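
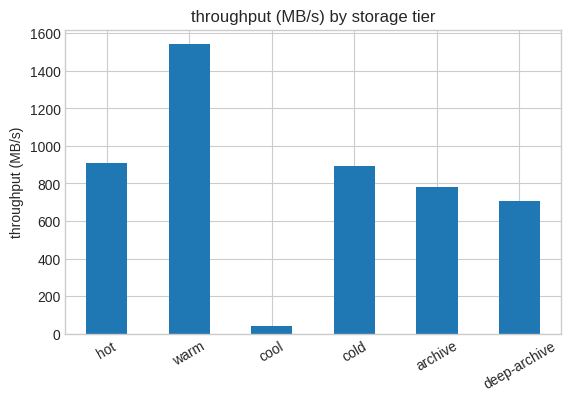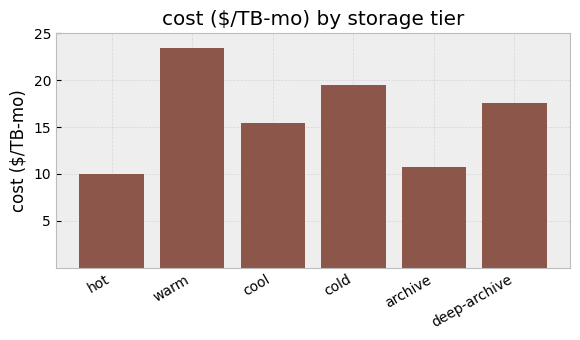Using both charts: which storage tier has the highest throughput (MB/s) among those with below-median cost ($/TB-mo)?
hot

Chart 2 median cost ($/TB-mo) ≈ 15; below-median storage tiers: hot, cool, archive. Among those, hot has the highest throughput (MB/s) (≈ 1000).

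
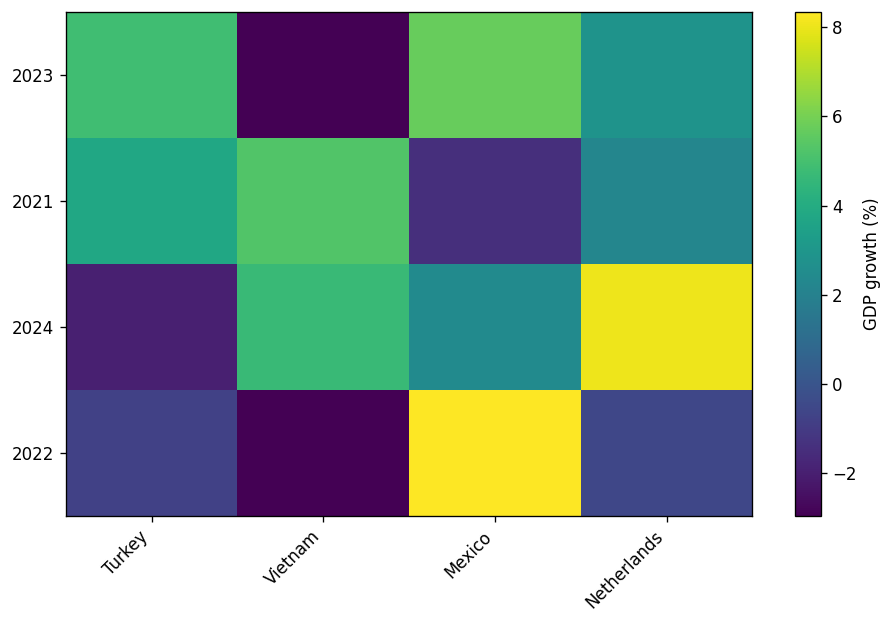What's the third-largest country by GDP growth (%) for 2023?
Netherlands

Top 4 for 2023: Mexico ≈ 6, Turkey ≈ 5, Netherlands ≈ 3, Vietnam ≈ -3.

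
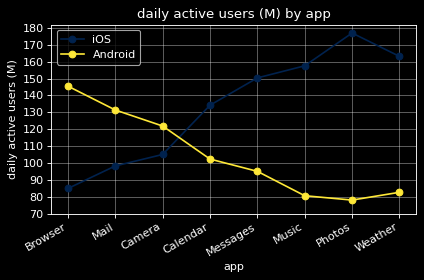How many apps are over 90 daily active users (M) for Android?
5

Above 90: Browser, Mail, Camera, Calendar, Messages.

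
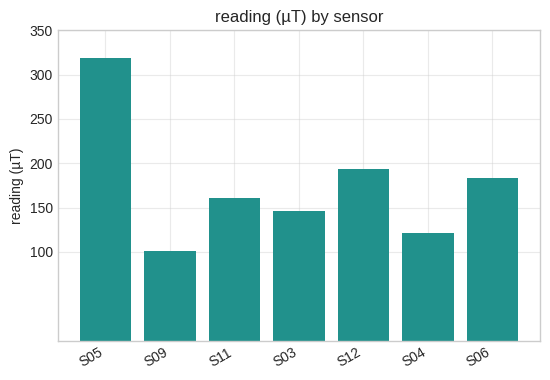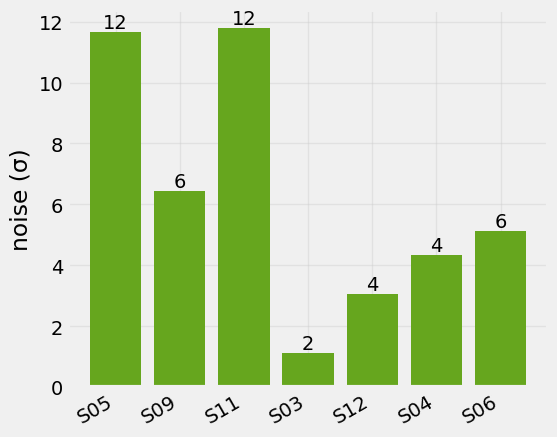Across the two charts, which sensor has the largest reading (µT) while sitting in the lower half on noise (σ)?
Chart 2 median noise (σ) ≈ 6; below-median sensors: S03, S12, S04. Among those, S12 has the highest reading (µT) (≈ 200).

S12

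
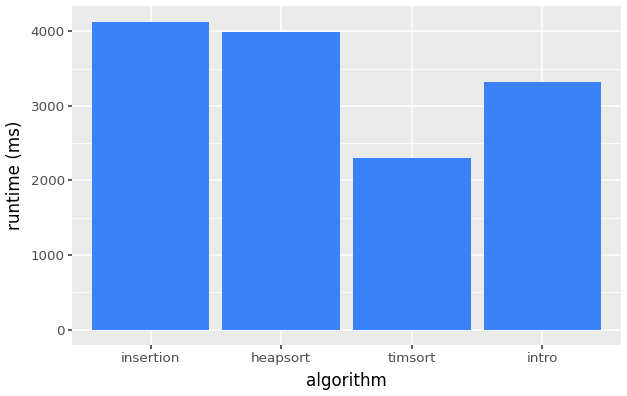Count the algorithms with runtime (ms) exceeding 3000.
3

Above 3000: insertion, heapsort, intro.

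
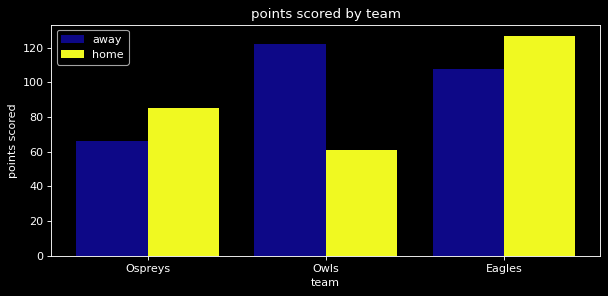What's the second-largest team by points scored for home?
Ospreys

Top 3 for home: Eagles ≈ 120, Ospreys ≈ 80, Owls ≈ 60.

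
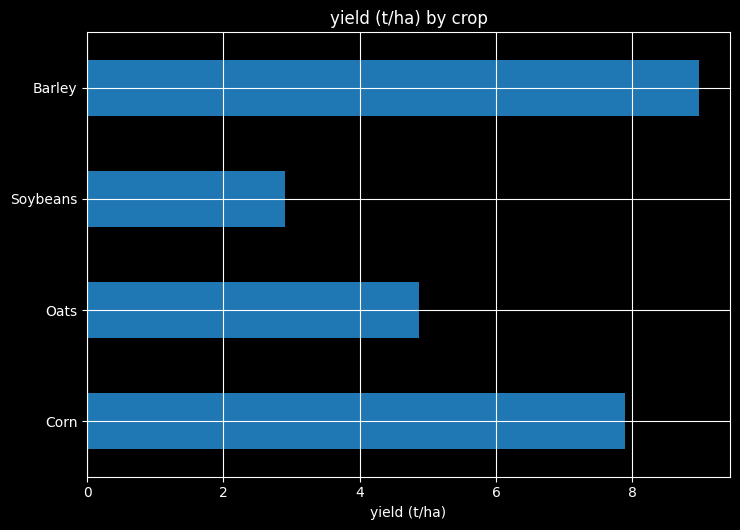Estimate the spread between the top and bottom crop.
≈ 6

Max Barley ≈ 9, min Soybeans ≈ 3; range ≈ 6.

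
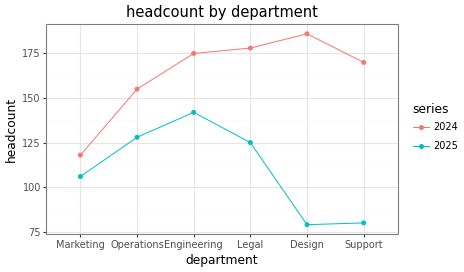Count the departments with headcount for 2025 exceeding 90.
Above 90: Marketing, Operations, Engineering, Legal.

4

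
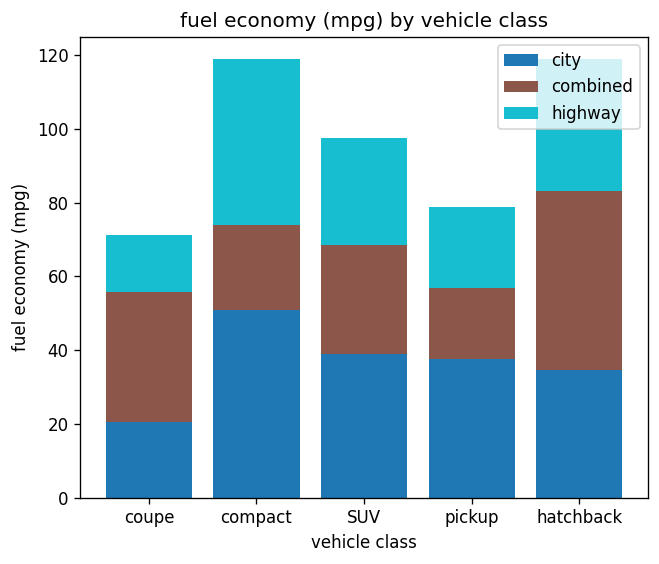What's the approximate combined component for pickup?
combined top ≈ 60, bottom ≈ 40; segment ≈ 20.

≈ 20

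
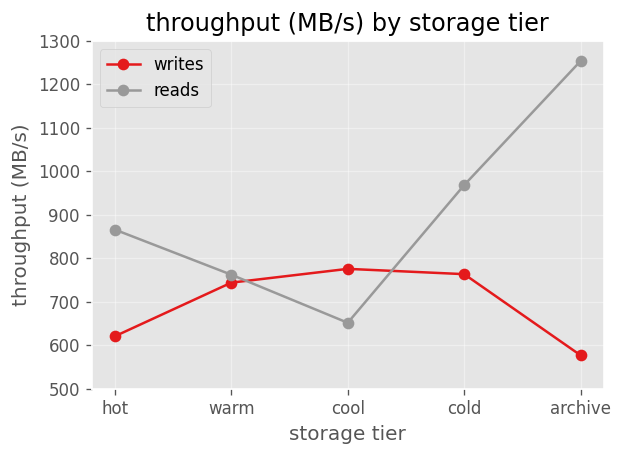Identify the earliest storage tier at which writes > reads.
warm: writes ≈ 700 vs reads ≈ 800 (not yet); cool: writes ≈ 800 vs reads ≈ 700 (first crossover).

cool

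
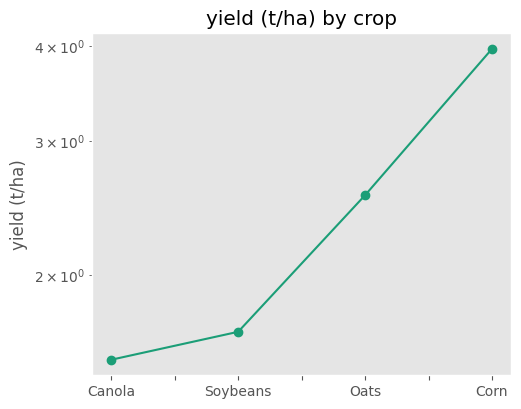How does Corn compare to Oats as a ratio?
Corn ≈ 4.0, Oats ≈ 2.5; 4.0/2.5 ≈ 1.6.

≈ 1.6×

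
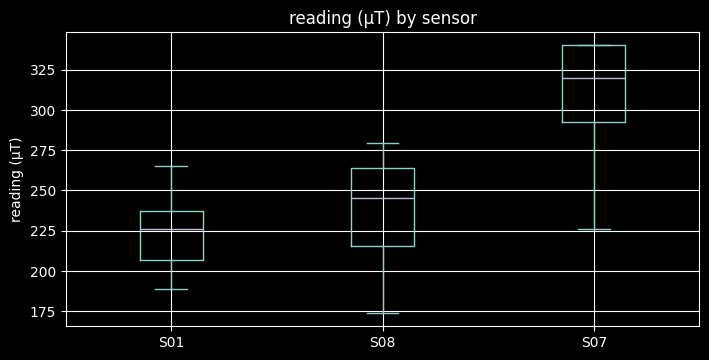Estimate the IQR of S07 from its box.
≈ 50

Q3 ≈ 340, Q1 ≈ 290; IQR ≈ 50.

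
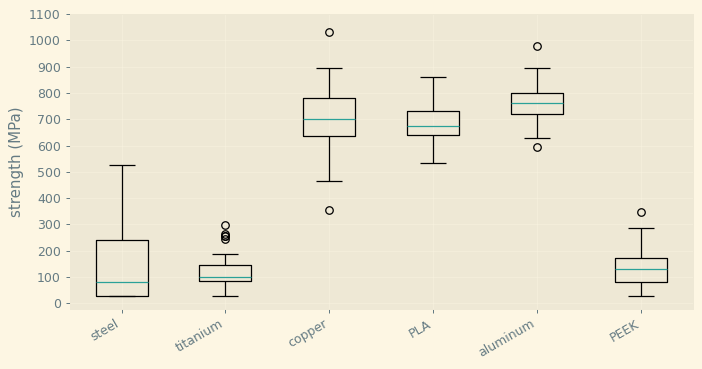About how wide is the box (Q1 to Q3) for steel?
Q3 ≈ 200, Q1 ≈ 0; IQR ≈ 200.

≈ 200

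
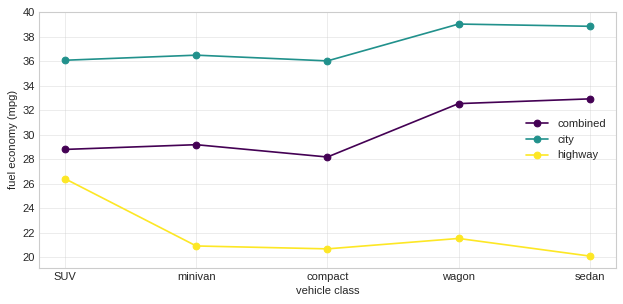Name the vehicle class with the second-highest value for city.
Top 3 for city: wagon ≈ 40, sedan ≈ 38, minivan ≈ 36.

sedan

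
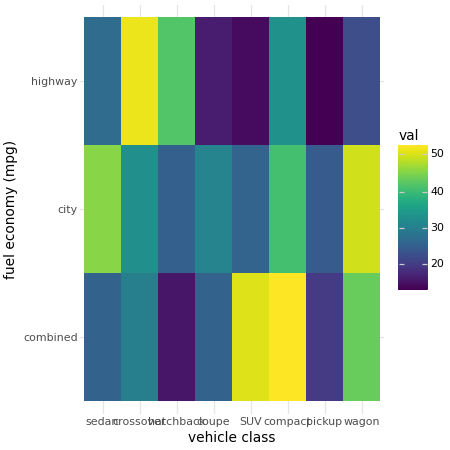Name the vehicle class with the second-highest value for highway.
hatchback

Top 3 for highway: crossover ≈ 50, hatchback ≈ 40, compact ≈ 35.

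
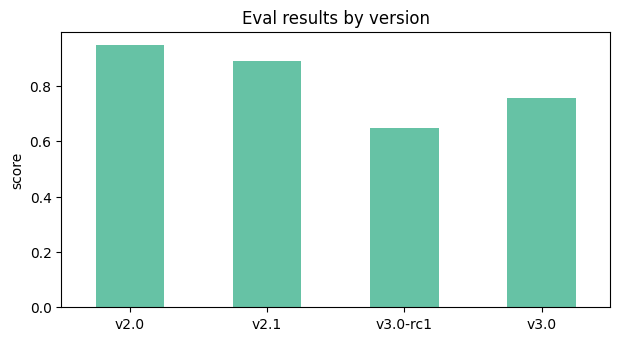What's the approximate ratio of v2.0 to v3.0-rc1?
≈ 1.5×

v2.0 ≈ 0.9, v3.0-rc1 ≈ 0.6; 0.9/0.6 ≈ 1.5.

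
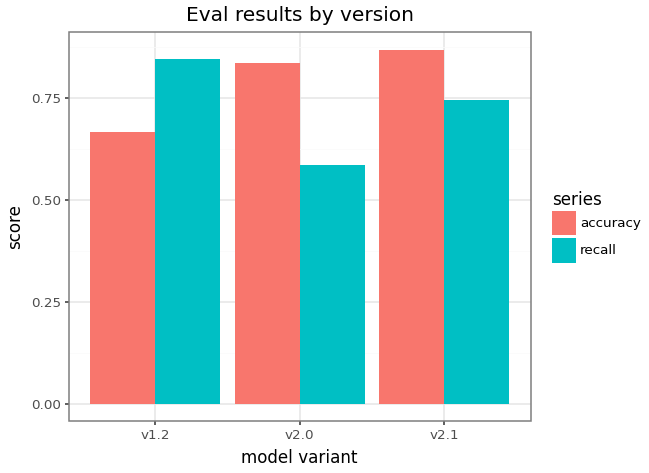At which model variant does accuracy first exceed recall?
v2.0

v1.2: accuracy ≈ 0.7 vs recall ≈ 0.8 (not yet); v2.0: accuracy ≈ 0.8 vs recall ≈ 0.6 (first crossover).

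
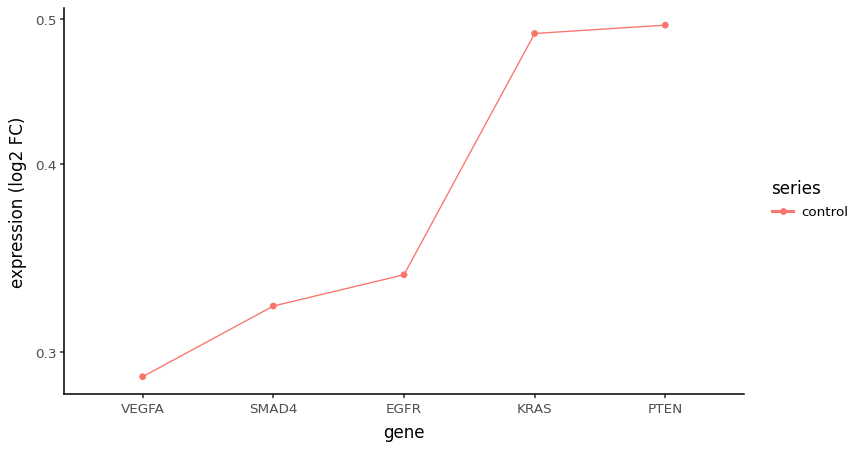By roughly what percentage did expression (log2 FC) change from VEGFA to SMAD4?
≈ +14.3%

VEGFA ≈ 0.28, SMAD4 ≈ 0.32; (0.32 − 0.28) / 0.28 ≈ +14.3%.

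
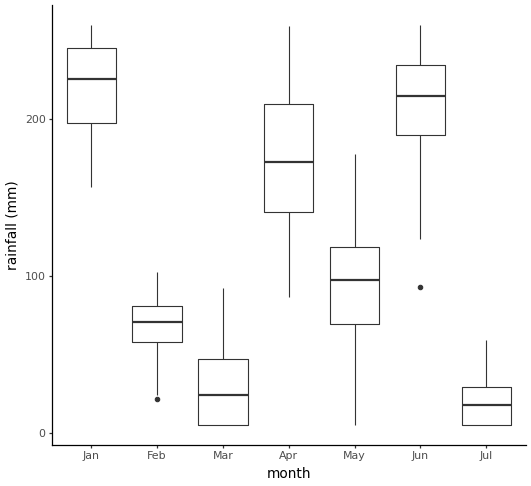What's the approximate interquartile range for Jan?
Q3 ≈ 240, Q1 ≈ 200; IQR ≈ 40.

≈ 40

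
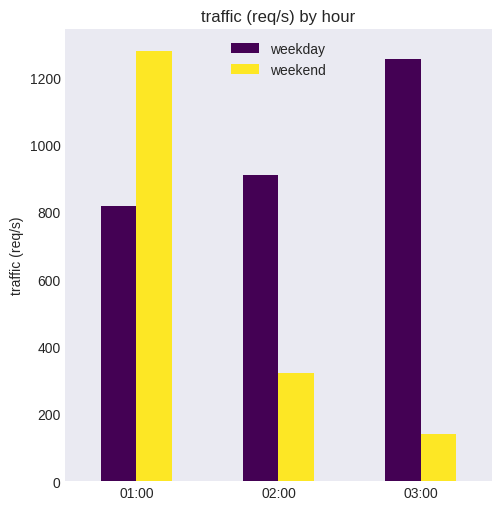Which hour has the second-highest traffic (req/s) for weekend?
Top 3 for weekend: 01:00 ≈ 1200, 02:00 ≈ 400, 03:00 ≈ 200.

02:00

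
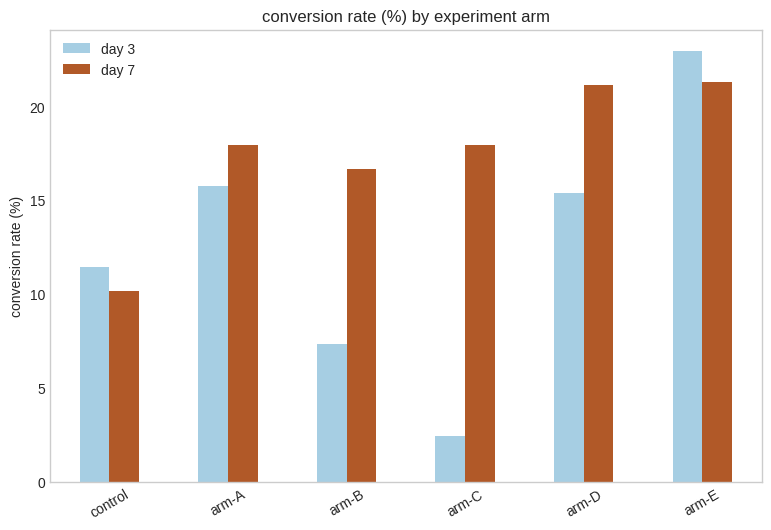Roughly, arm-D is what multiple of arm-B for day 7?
≈ 1.38×

arm-D ≈ 22, arm-B ≈ 16; 22/16 ≈ 1.38.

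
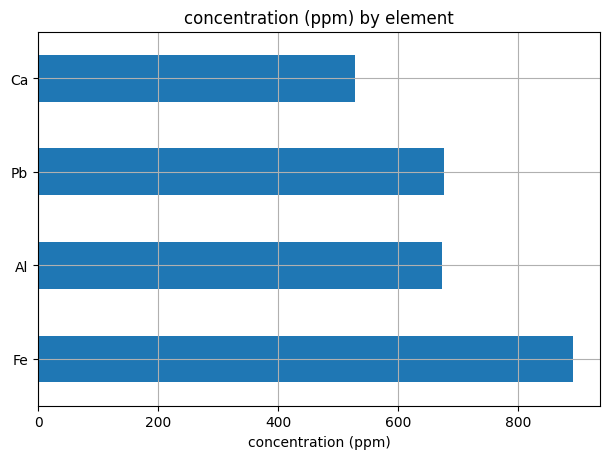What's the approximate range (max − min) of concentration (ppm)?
Max Fe ≈ 900, min Ca ≈ 500; range ≈ 400.

≈ 400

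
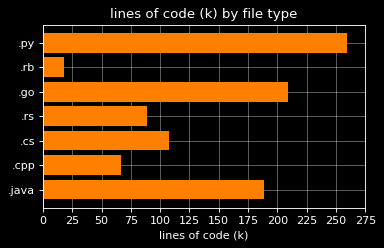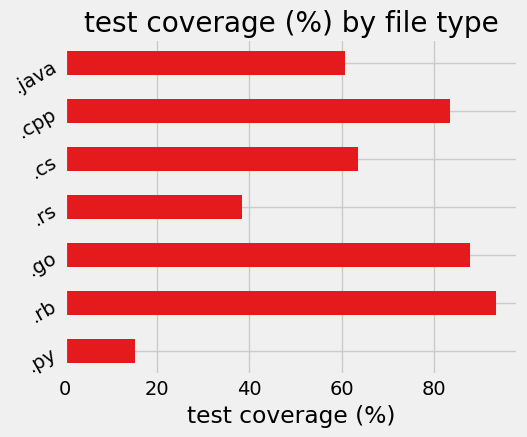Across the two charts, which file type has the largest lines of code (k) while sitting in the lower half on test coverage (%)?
Chart 2 median test coverage (%) ≈ 60; below-median file types: .py, .rs, .java. Among those, .py has the highest lines of code (k) (≈ 250).

.py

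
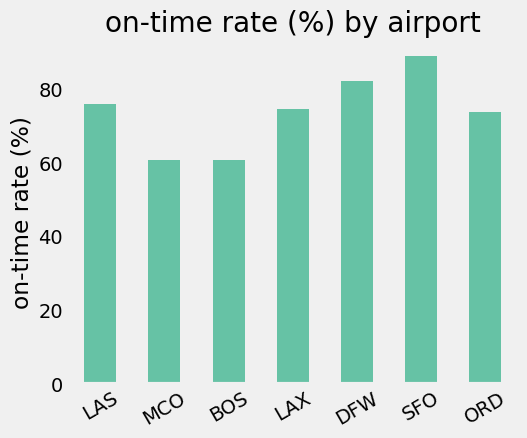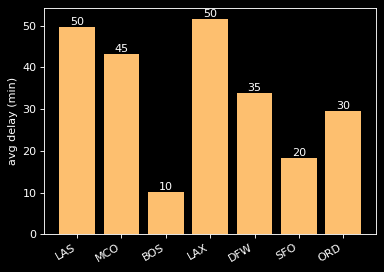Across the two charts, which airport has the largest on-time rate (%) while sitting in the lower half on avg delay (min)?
Chart 2 median avg delay (min) ≈ 35; below-median airports: BOS, SFO, ORD. Among those, SFO has the highest on-time rate (%) (≈ 90).

SFO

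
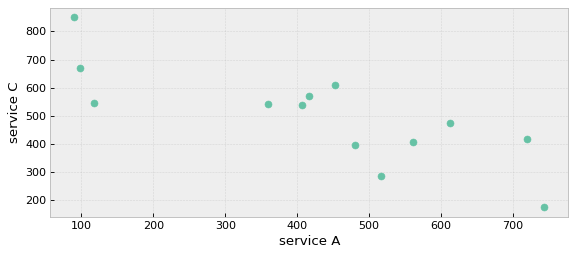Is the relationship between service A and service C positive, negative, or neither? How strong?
Points are negatively correlated; strong (|r| ≈ 0.8).

negative, strong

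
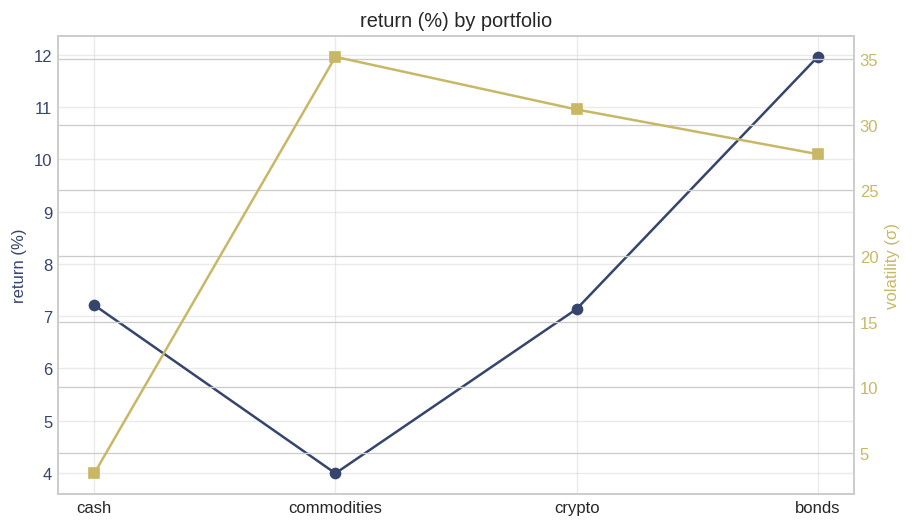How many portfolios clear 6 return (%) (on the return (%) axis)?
3

Above 6: cash, crypto, bonds.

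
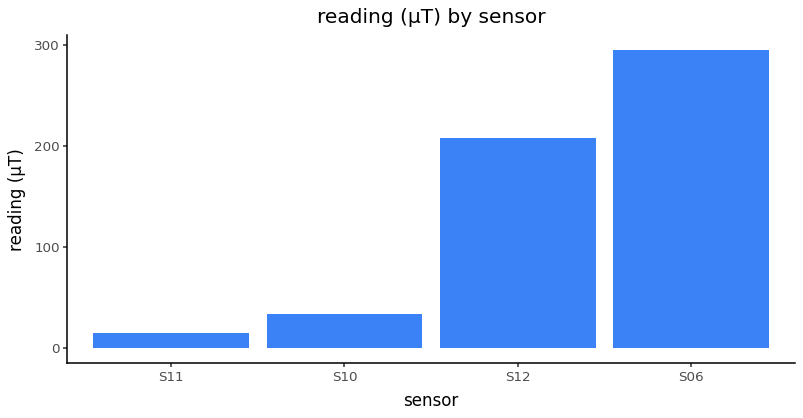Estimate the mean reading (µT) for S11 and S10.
(25 + 25) / 2 ≈ 25.

≈ 25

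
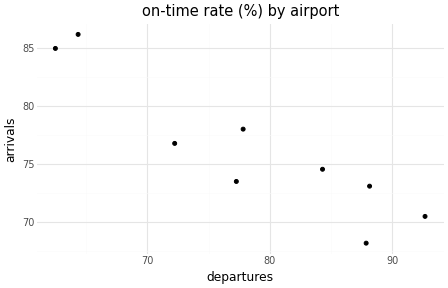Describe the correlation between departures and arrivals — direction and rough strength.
Points are negatively correlated; strong (|r| ≈ 0.9).

negative, strong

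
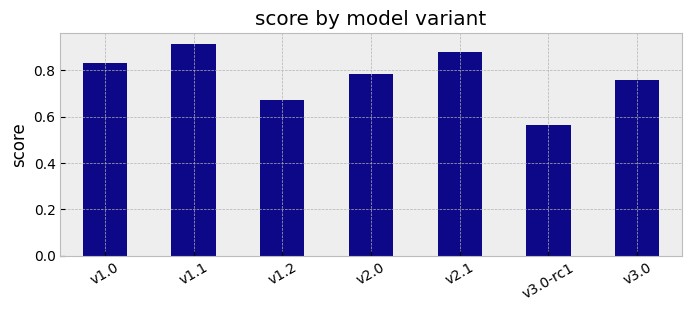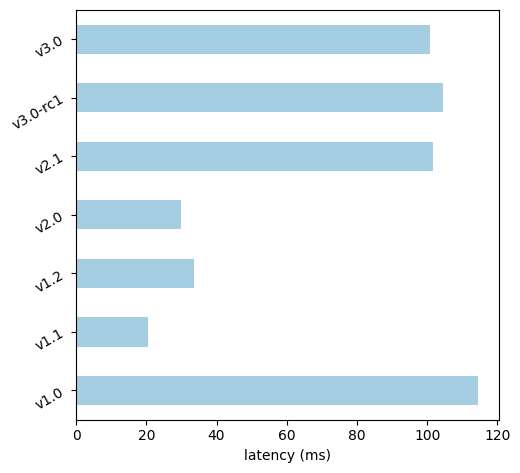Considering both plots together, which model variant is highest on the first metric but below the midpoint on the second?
v1.1

Chart 2 median latency (ms) ≈ 100; below-median model variants: v1.1, v1.2, v2.0. Among those, v1.1 has the highest score (≈ 0.9).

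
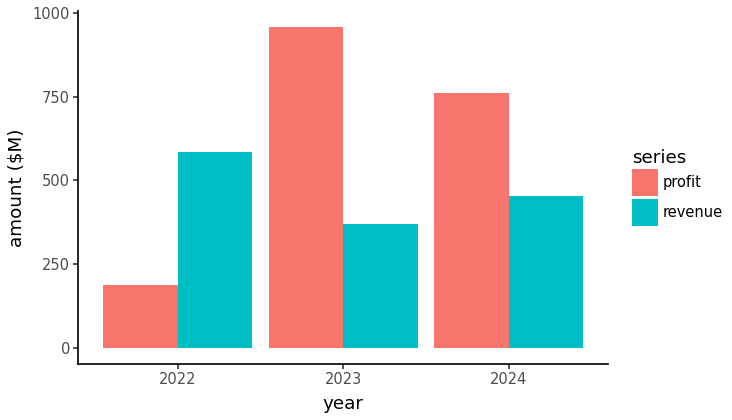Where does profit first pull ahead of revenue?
2023

2022: profit ≈ 200 vs revenue ≈ 600 (not yet); 2023: profit ≈ 1000 vs revenue ≈ 400 (first crossover).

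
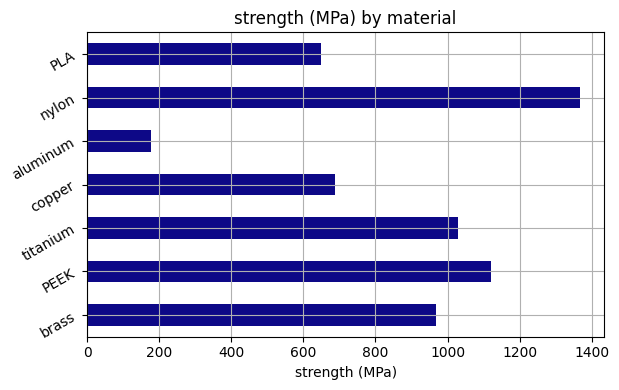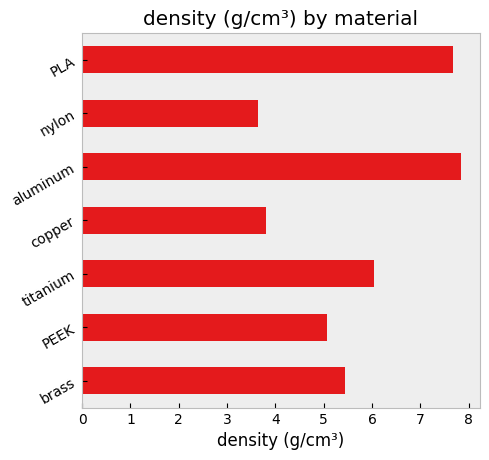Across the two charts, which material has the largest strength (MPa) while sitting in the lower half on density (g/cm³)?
nylon

Chart 2 median density (g/cm³) ≈ 5; below-median materials: PEEK, copper, nylon. Among those, nylon has the highest strength (MPa) (≈ 1400).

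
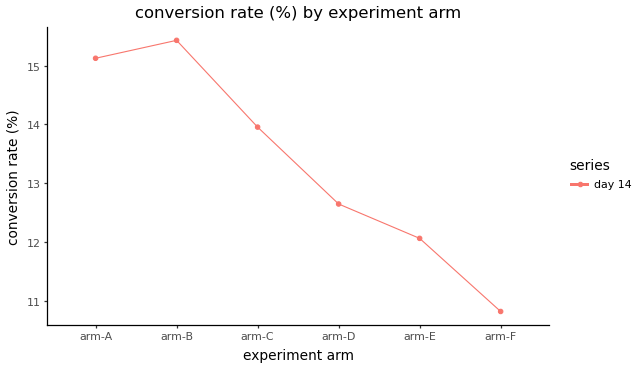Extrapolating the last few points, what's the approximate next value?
Last three: 12.5, 12.0, 11.0 → slope ≈ -0.75/step → next ≈ 10.25.

≈ 10.25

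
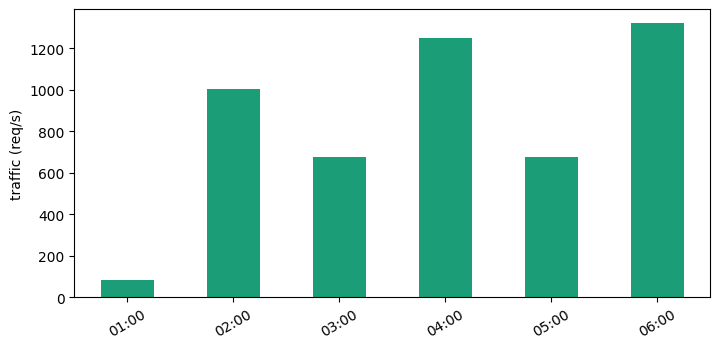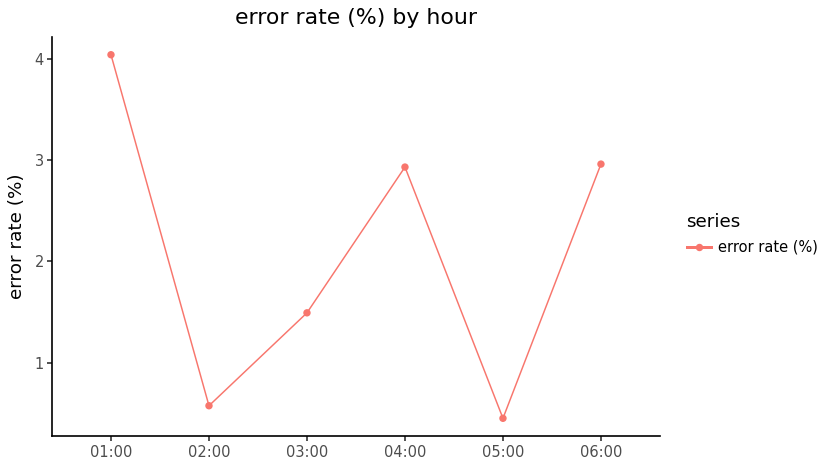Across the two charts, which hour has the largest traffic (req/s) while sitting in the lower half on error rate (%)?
Chart 2 median error rate (%) ≈ 2; below-median hours: 02:00, 03:00, 05:00. Among those, 02:00 has the highest traffic (req/s) (≈ 1000).

02:00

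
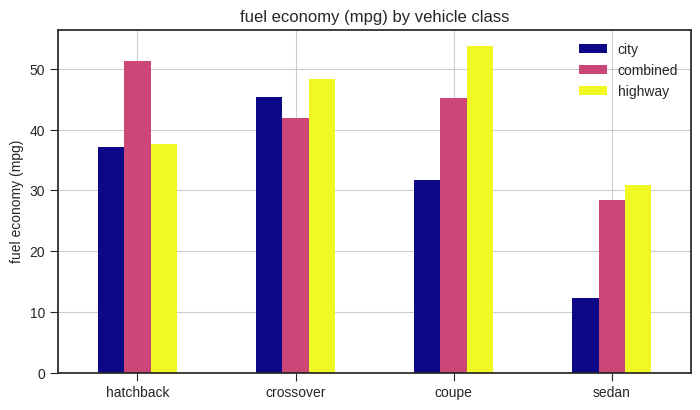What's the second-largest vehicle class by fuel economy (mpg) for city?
Top 3 for city: crossover ≈ 45, hatchback ≈ 35, coupe ≈ 30.

hatchback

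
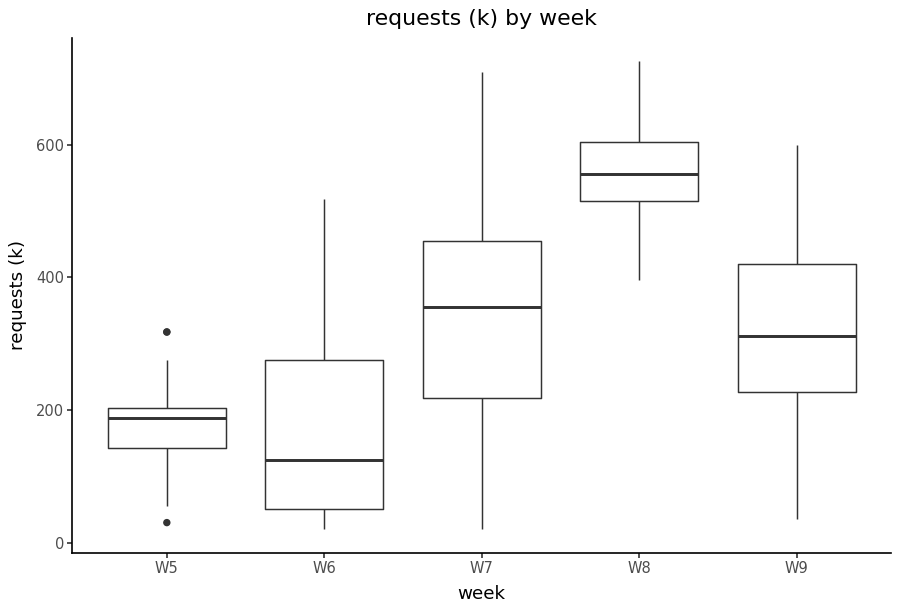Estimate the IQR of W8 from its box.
≈ 100

Q3 ≈ 600, Q1 ≈ 500; IQR ≈ 100.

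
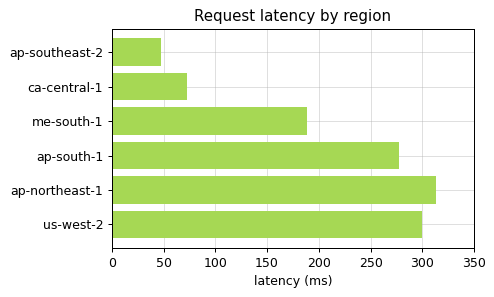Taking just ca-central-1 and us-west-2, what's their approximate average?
(50 + 300) / 2 ≈ 175.

≈ 175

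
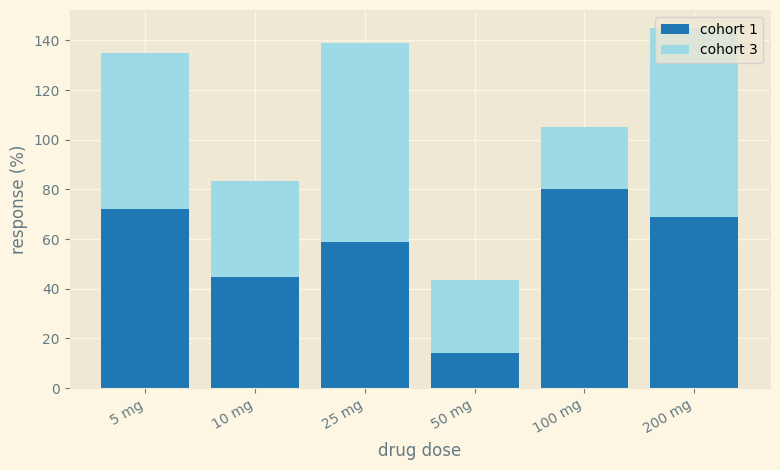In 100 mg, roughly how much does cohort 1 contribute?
cohort 1 top ≈ 80, bottom ≈ 0; segment ≈ 80.

≈ 80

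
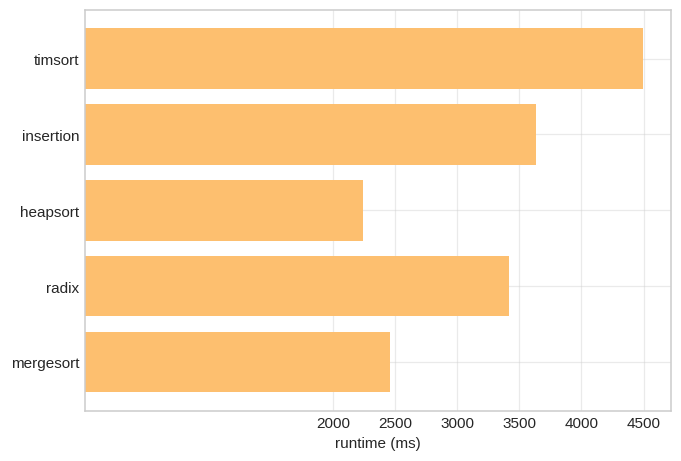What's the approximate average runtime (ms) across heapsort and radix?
(2000 + 3500) / 2 ≈ 2750.

≈ 2750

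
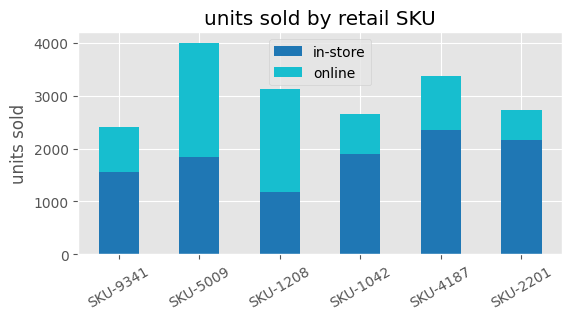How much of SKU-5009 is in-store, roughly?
≈ 2000

in-store top ≈ 2000, bottom ≈ 0; segment ≈ 2000.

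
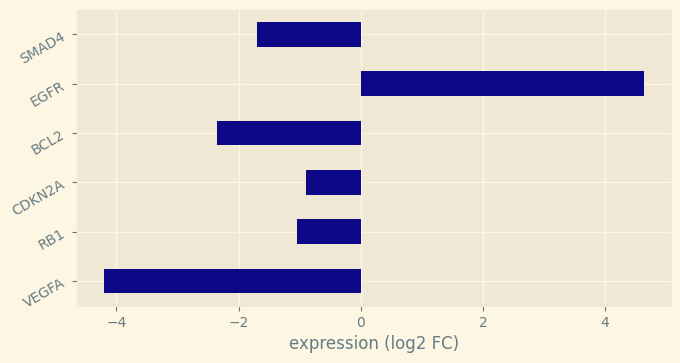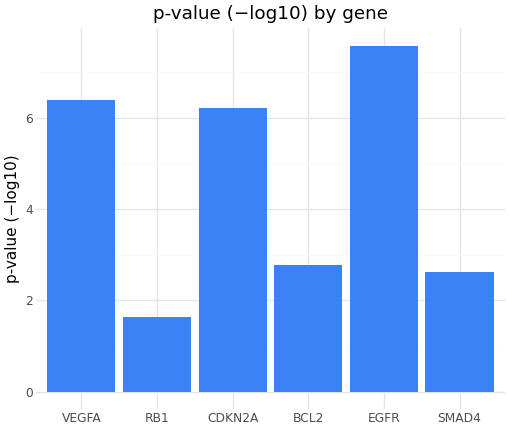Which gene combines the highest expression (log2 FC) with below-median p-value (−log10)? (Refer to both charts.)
RB1

Chart 2 median p-value (−log10) ≈ 4; below-median genes: RB1, BCL2, SMAD4. Among those, RB1 has the highest expression (log2 FC) (≈ -1).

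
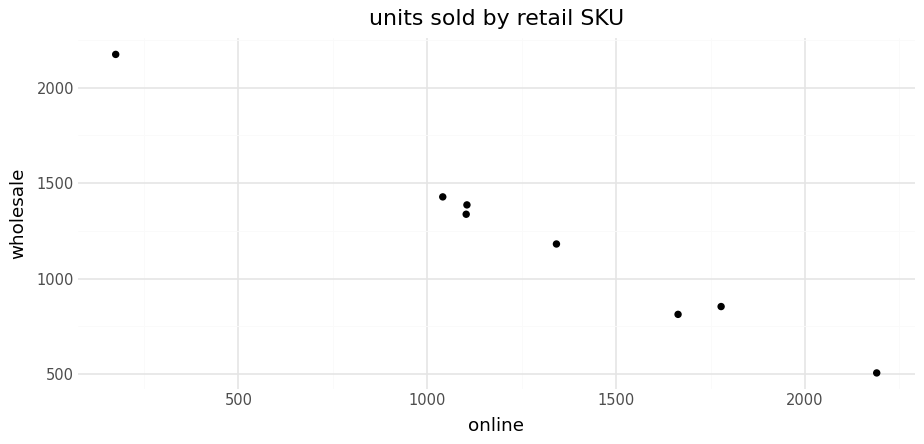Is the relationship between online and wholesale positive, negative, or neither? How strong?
Points are negatively correlated; strong (|r| ≈ 1.0).

negative, strong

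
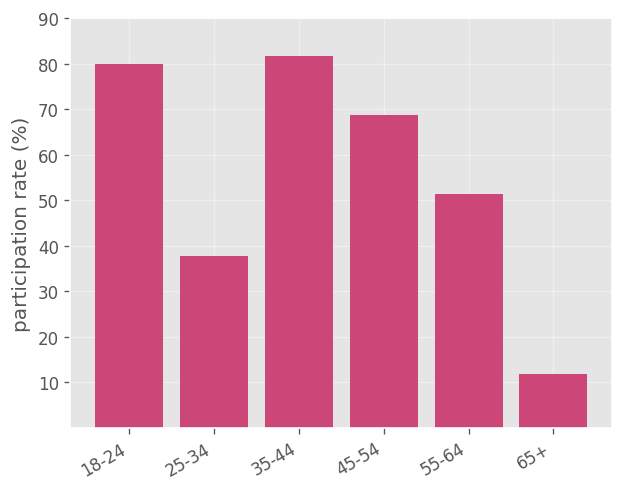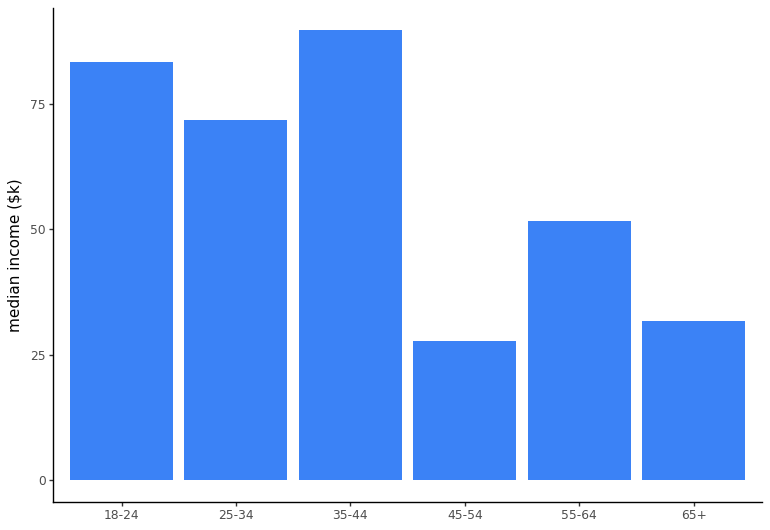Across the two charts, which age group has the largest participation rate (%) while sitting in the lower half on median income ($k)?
45-54

Chart 2 median median income ($k) ≈ 60; below-median age groups: 45-54, 55-64, 65+. Among those, 45-54 has the highest participation rate (%) (≈ 70).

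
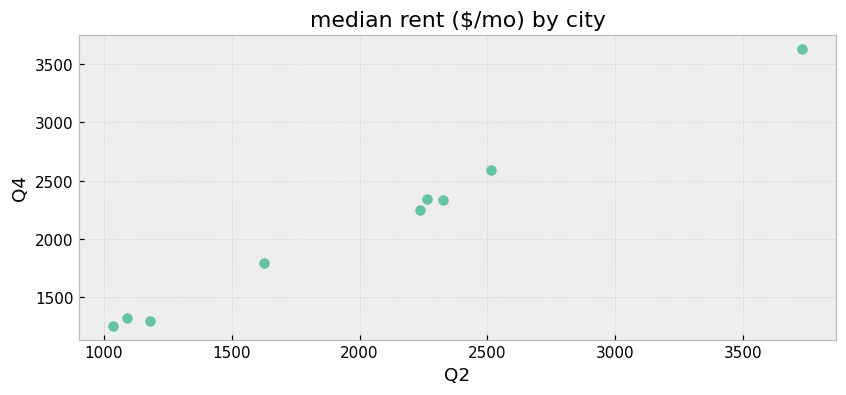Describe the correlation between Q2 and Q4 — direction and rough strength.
Points are positively correlated; strong (|r| ≈ 1.0).

positive, strong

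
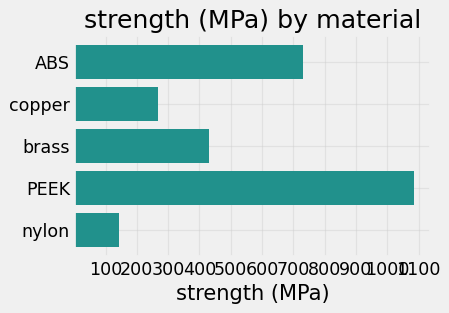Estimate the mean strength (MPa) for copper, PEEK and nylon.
≈ 500

(300 + 1100 + 100) / 3 ≈ 500.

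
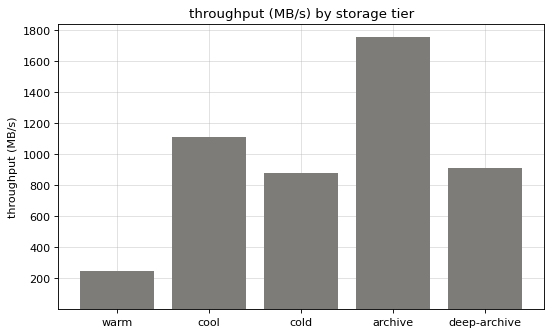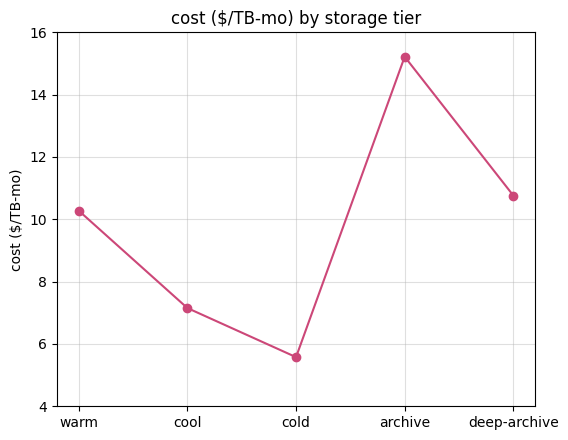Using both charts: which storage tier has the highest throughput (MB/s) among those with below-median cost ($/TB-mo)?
cool

Chart 2 median cost ($/TB-mo) ≈ 10; below-median storage tiers: cool, cold. Among those, cool has the highest throughput (MB/s) (≈ 1200).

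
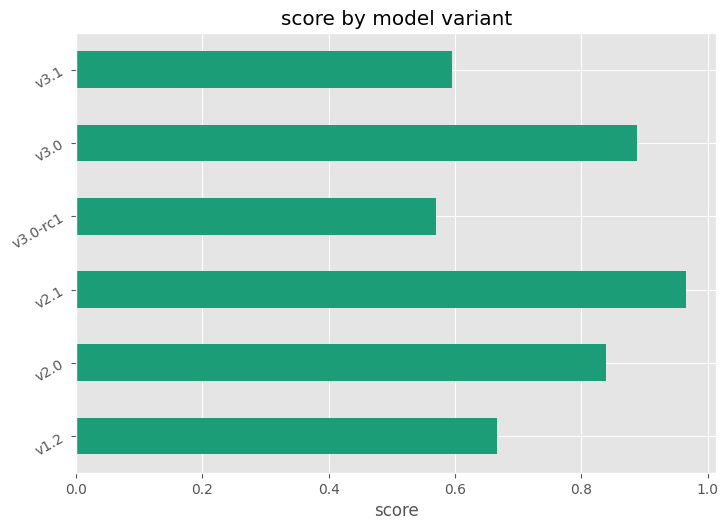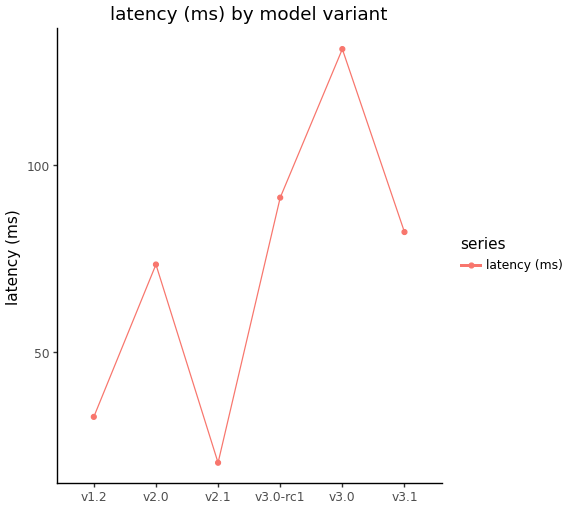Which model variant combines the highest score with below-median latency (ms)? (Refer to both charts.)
v2.1

Chart 2 median latency (ms) ≈ 80; below-median model variants: v1.2, v2.0, v2.1. Among those, v2.1 has the highest score (≈ 1).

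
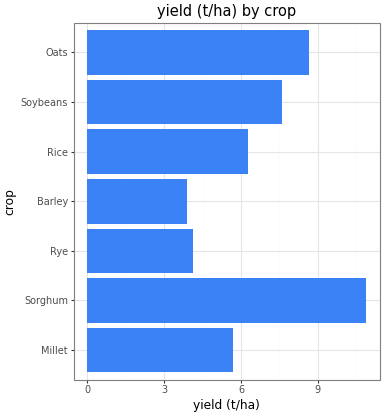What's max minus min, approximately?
Max Sorghum ≈ 11, min Barley ≈ 4; range ≈ 7.

≈ 7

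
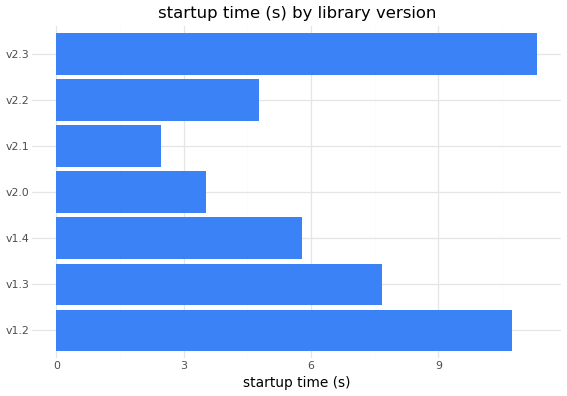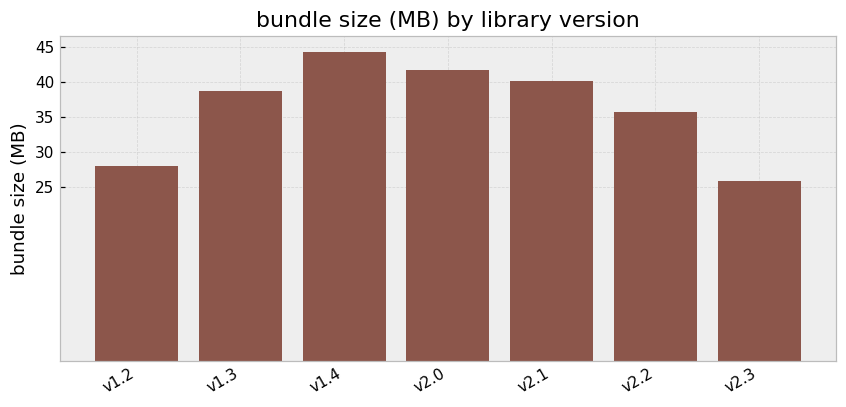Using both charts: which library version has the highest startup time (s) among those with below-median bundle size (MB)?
v2.3

Chart 2 median bundle size (MB) ≈ 40; below-median library versions: v1.2, v2.2, v2.3. Among those, v2.3 has the highest startup time (s) (≈ 12).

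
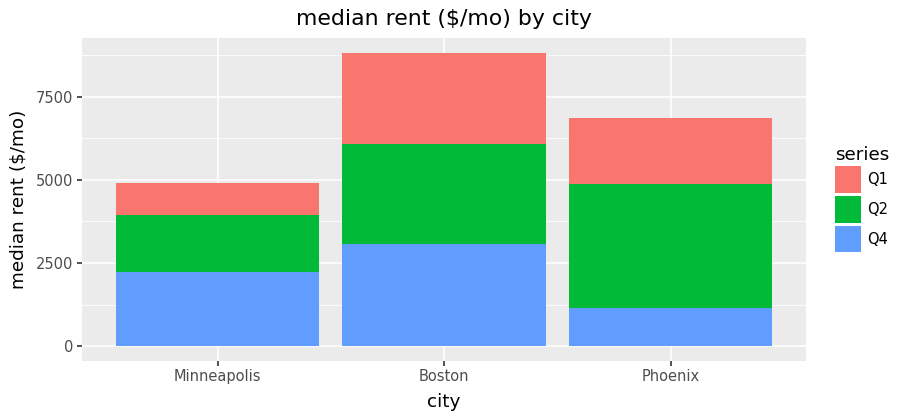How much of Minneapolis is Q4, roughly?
≈ 2000

Q4 top ≈ 2000, bottom ≈ 0; segment ≈ 2000.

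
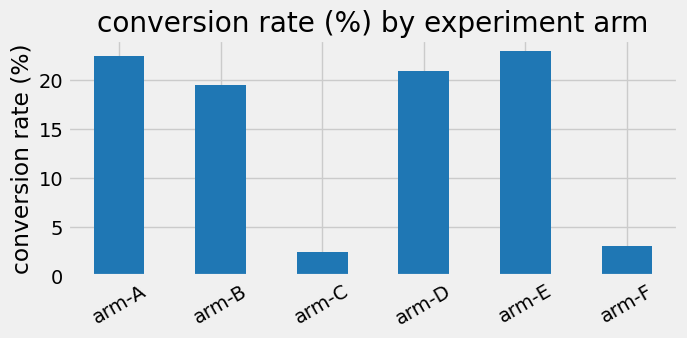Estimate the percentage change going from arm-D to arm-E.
≈ +10%

arm-D ≈ 20, arm-E ≈ 22; (22 − 20) / 20 ≈ +10%.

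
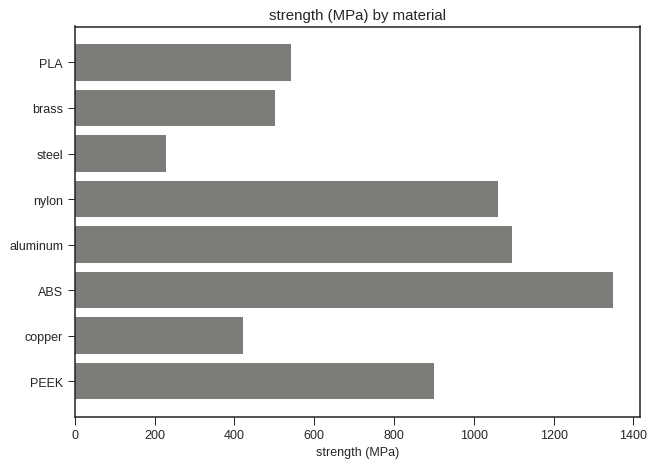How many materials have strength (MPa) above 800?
4

Above 800: nylon, aluminum, ABS, PEEK.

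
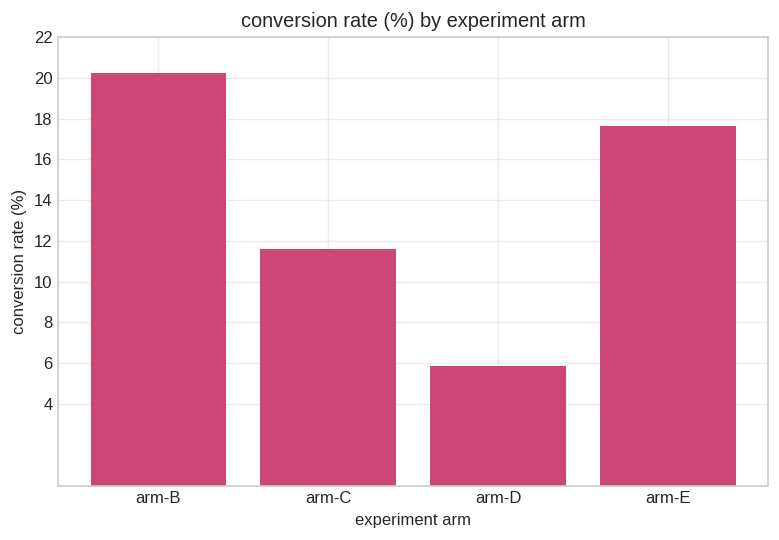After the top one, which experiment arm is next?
Top 3: arm-B ≈ 20, arm-E ≈ 18, arm-C ≈ 12.

arm-E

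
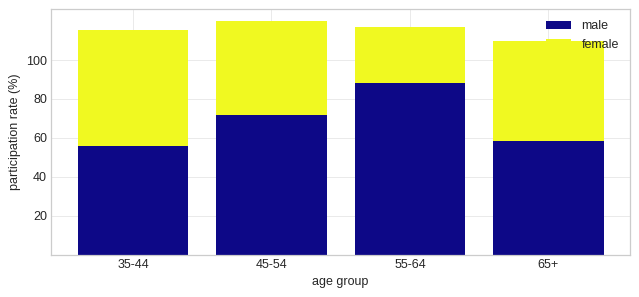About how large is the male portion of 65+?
male top ≈ 60, bottom ≈ 0; segment ≈ 60.

≈ 60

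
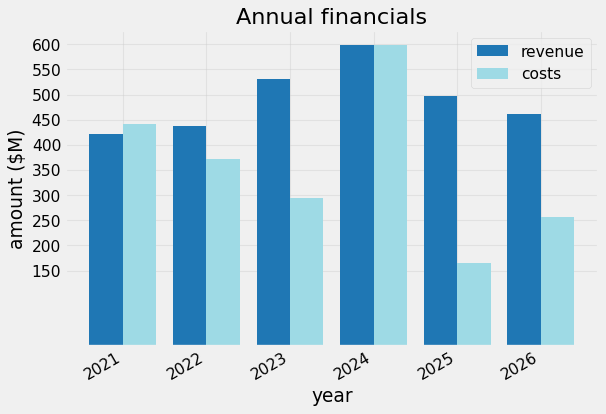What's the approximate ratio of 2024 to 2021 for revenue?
2024 ≈ 600, 2021 ≈ 400; 600/400 ≈ 1.5.

≈ 1.5×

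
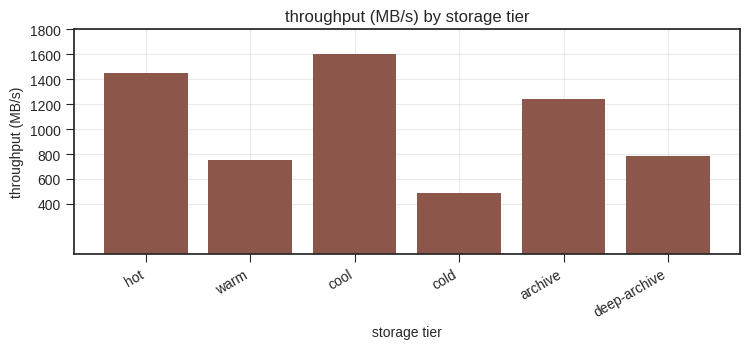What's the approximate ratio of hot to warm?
hot ≈ 1400, warm ≈ 800; 1400/800 ≈ 1.75.

≈ 1.75×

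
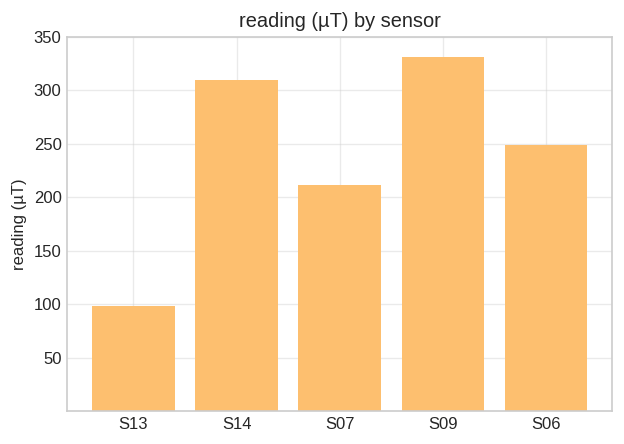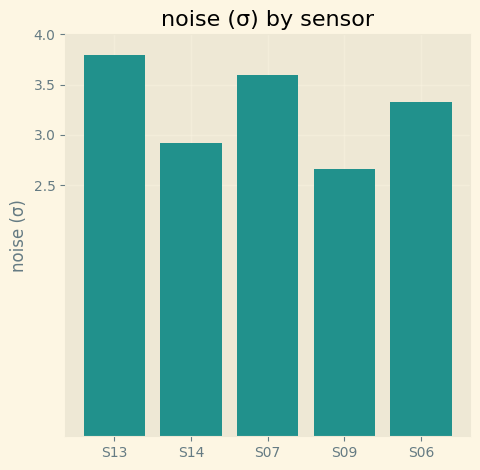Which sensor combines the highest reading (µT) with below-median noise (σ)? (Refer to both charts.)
Chart 2 median noise (σ) ≈ 3.5; below-median sensors: S14, S09. Among those, S09 has the highest reading (µT) (≈ 350).

S09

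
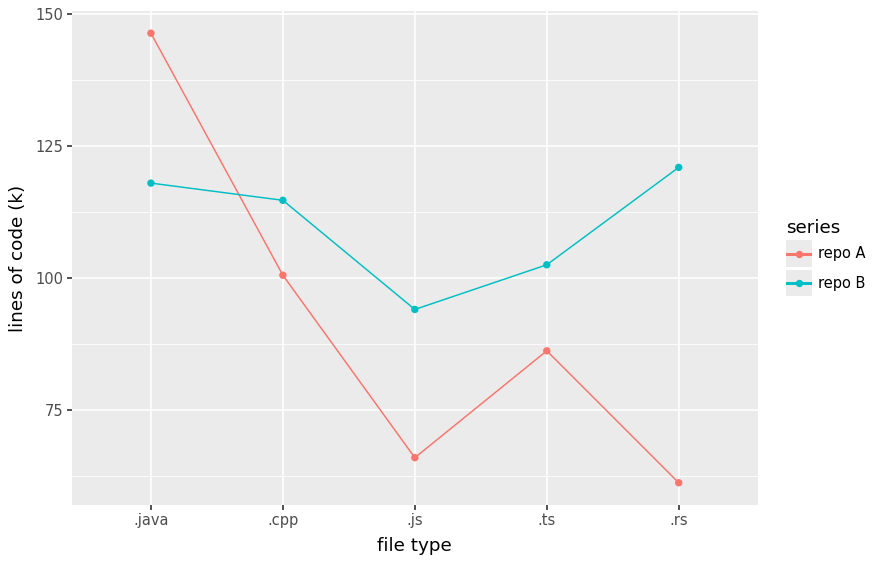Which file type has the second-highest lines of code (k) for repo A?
Top 3 for repo A: .java ≈ 150, .cpp ≈ 100, .ts ≈ 90.

.cpp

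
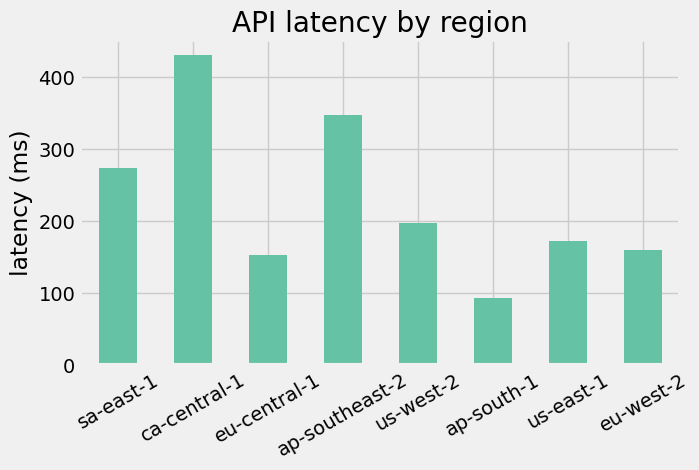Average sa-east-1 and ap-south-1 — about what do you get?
(250 + 100) / 2 ≈ 175.

≈ 175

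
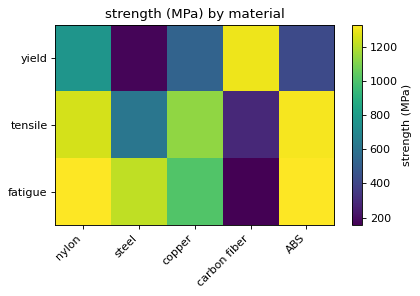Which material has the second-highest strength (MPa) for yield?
nylon

Top 3 for yield: carbon fiber ≈ 1300, nylon ≈ 800, copper ≈ 500.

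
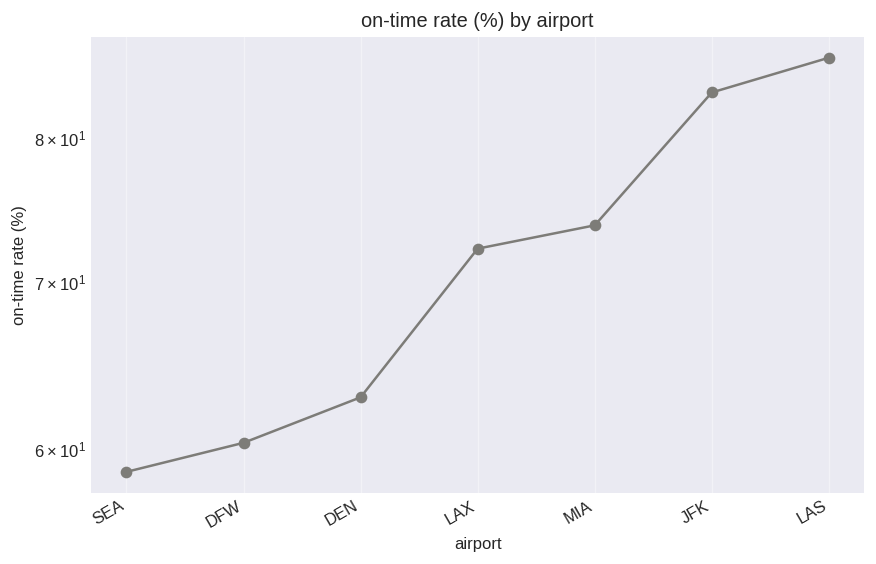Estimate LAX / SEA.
LAX ≈ 70, SEA ≈ 60; 70/60 ≈ 1.17.

≈ 1.17×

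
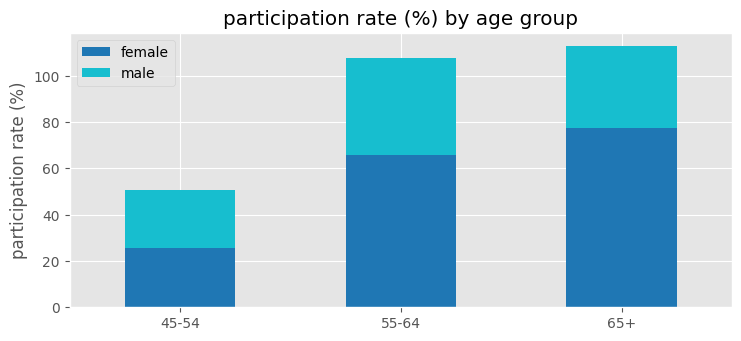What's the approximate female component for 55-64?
female top ≈ 70, bottom ≈ 0; segment ≈ 70.

≈ 70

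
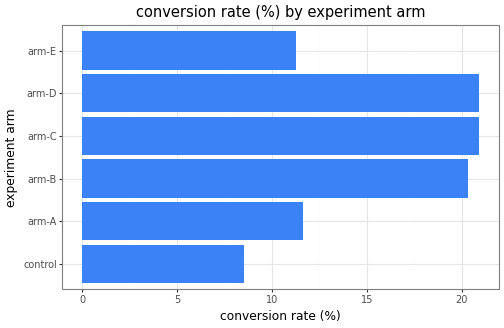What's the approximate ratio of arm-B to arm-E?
≈ 1.67×

arm-B ≈ 20, arm-E ≈ 12; 20/12 ≈ 1.67.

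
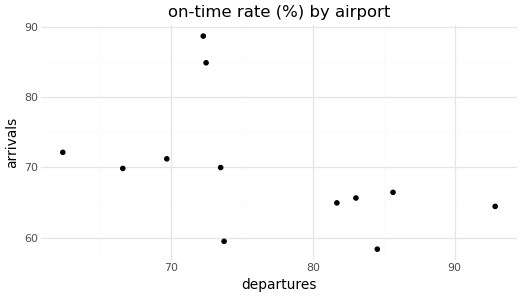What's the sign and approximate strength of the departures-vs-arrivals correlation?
Points are negatively correlated; moderate (|r| ≈ 0.5).

negative, moderate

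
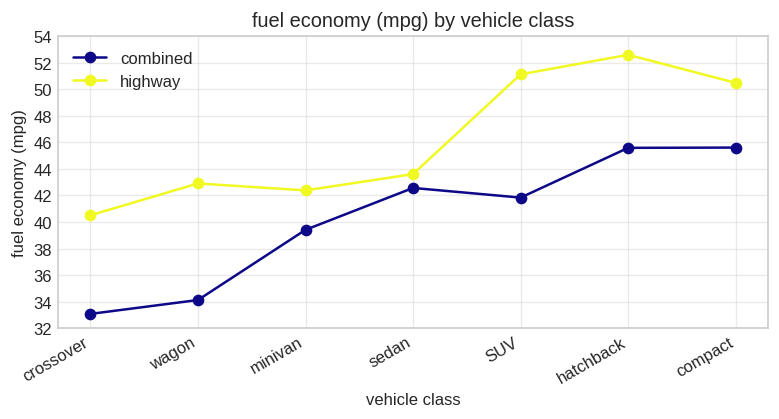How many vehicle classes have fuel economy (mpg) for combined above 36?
Above 36: minivan, sedan, SUV, hatchback, compact.

5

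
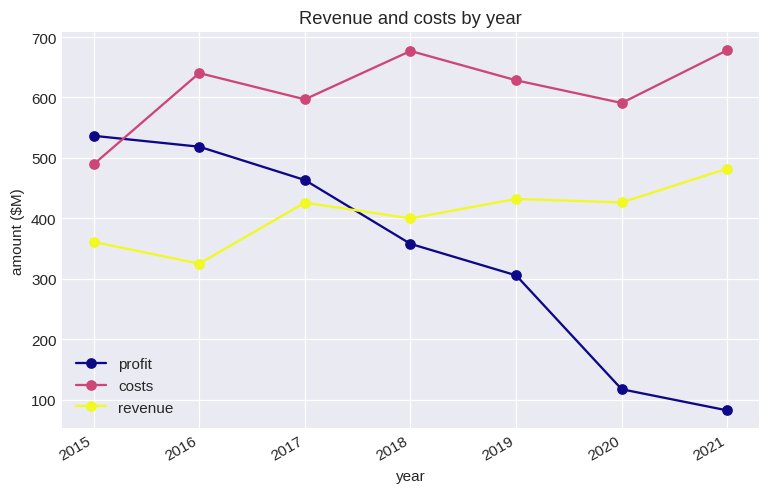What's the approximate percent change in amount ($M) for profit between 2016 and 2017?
≈ -10%

2016 ≈ 500, 2017 ≈ 450; (450 − 500) / 500 ≈ -10%.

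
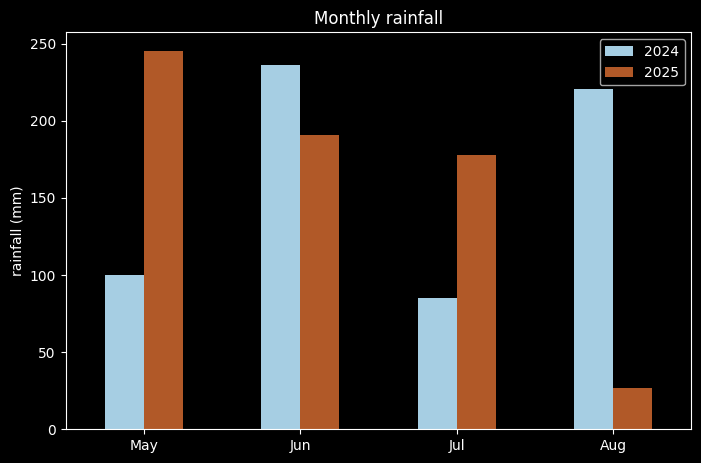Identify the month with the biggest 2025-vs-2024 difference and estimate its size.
Aug, ≈ 200 mm

Aug: 2025 ≈ 25, 2024 ≈ 225 → gap ≈ 200. Next-largest (May) is only ≈ 150.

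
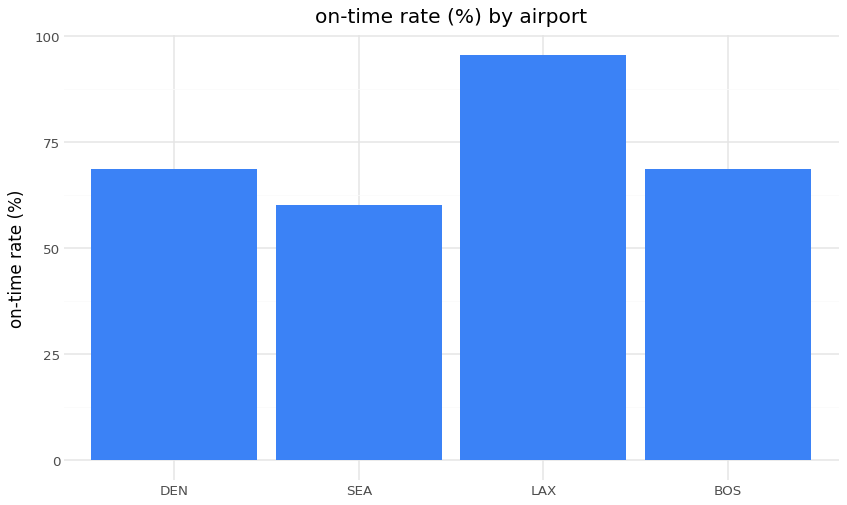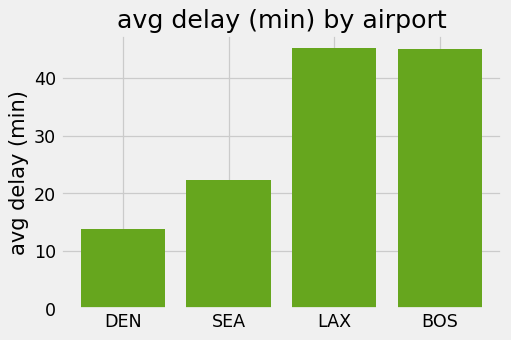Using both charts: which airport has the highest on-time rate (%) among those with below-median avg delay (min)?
Chart 2 median avg delay (min) ≈ 35; below-median airports: DEN, SEA. Among those, DEN has the highest on-time rate (%) (≈ 70).

DEN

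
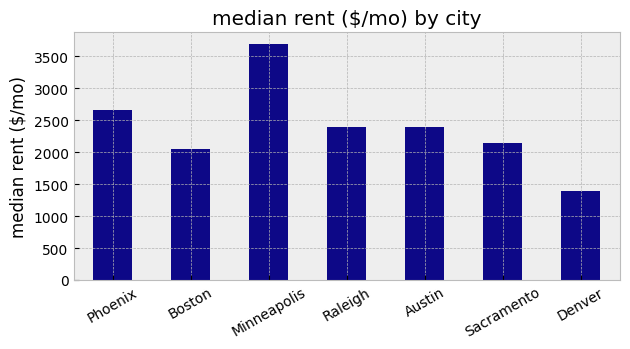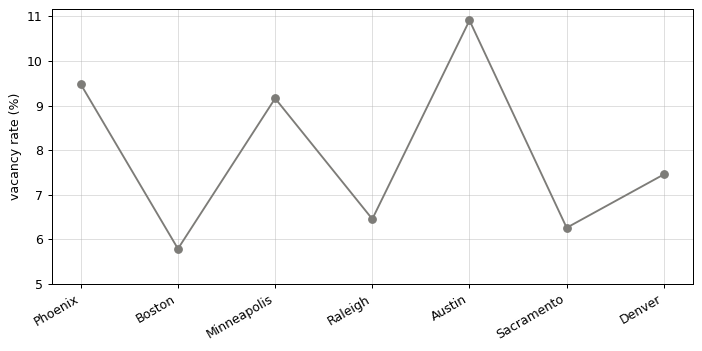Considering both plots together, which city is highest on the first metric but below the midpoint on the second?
Chart 2 median vacancy rate (%) ≈ 7; below-median cities: Boston, Raleigh, Sacramento. Among those, Raleigh has the highest median rent ($/mo) (≈ 2500).

Raleigh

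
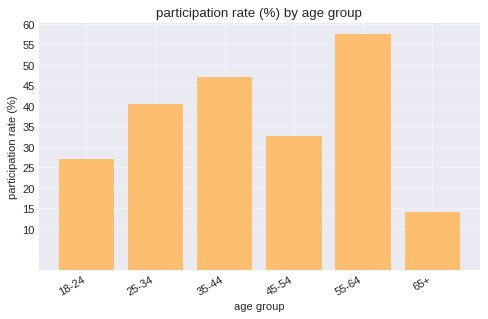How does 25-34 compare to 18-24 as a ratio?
≈ 1.6×

25-34 ≈ 40, 18-24 ≈ 25; 40/25 ≈ 1.6.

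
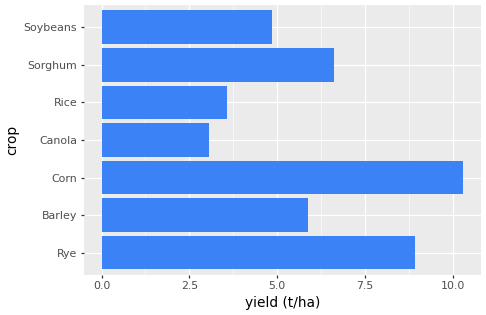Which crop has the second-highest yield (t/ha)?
Top 3: Corn ≈ 10, Rye ≈ 9, Sorghum ≈ 7.

Rye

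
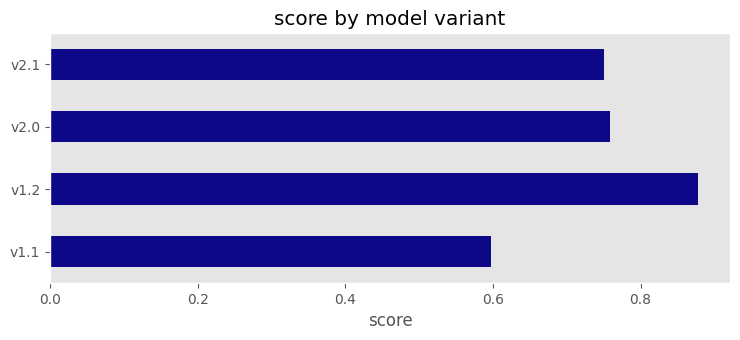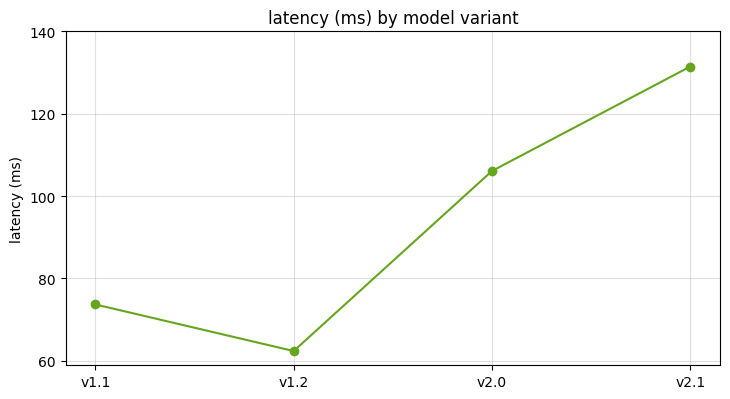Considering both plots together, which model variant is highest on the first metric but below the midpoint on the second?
Chart 2 median latency (ms) ≈ 80; below-median model variants: v1.1, v1.2. Among those, v1.2 has the highest score (≈ 0.9).

v1.2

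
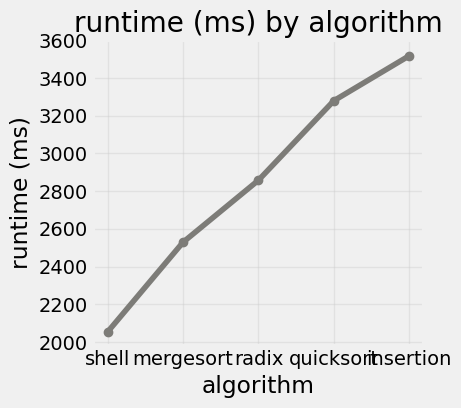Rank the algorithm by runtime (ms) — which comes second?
Top 3: insertion ≈ 3600, quicksort ≈ 3200, radix ≈ 2800.

quicksort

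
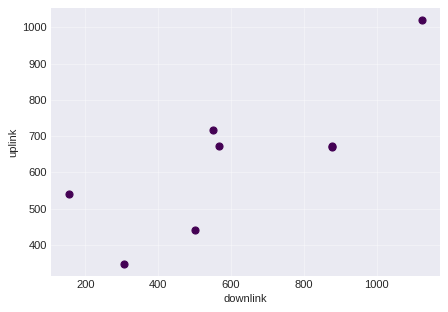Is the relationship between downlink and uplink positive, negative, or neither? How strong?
positive, strong

Points are positively correlated; strong (|r| ≈ 0.8).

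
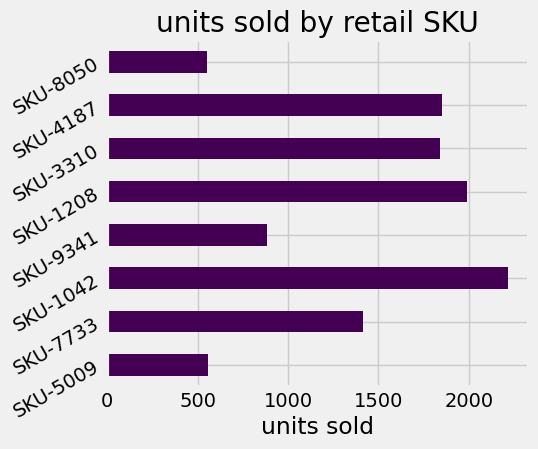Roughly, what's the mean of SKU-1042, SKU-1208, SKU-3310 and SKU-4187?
≈ 1950

(2200 + 2000 + 1800 + 1800) / 4 ≈ 1950.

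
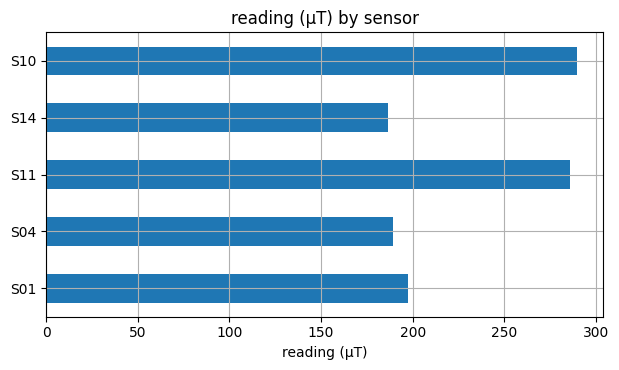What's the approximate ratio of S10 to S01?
≈ 1.5×

S10 ≈ 300, S01 ≈ 200; 300/200 ≈ 1.5.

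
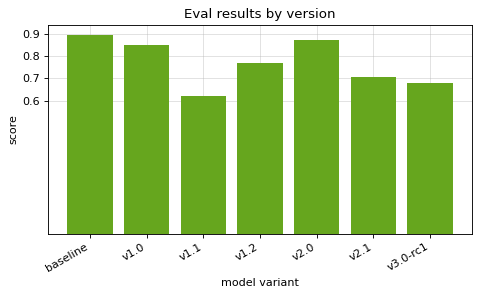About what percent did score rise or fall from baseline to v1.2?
baseline ≈ 0.9, v1.2 ≈ 0.8; (0.8 − 0.9) / 0.9 ≈ -11.1%.

≈ -11.1%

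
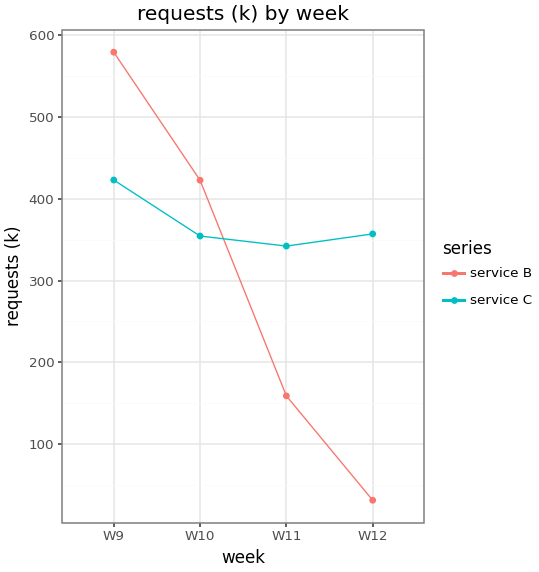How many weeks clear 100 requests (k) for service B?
Above 100: W9, W10, W11.

3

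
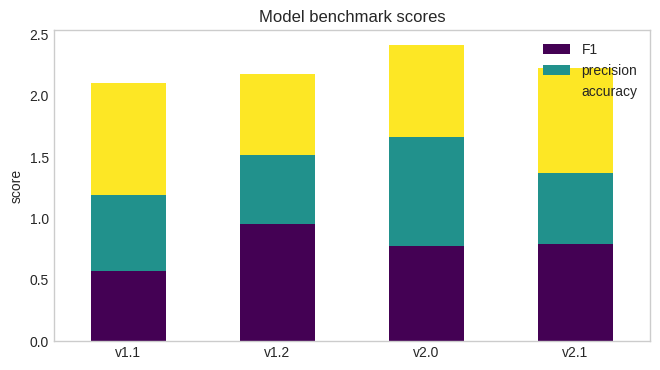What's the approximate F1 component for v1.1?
≈ 0.5

F1 top ≈ 0.5, bottom ≈ 0.0; segment ≈ 0.5.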